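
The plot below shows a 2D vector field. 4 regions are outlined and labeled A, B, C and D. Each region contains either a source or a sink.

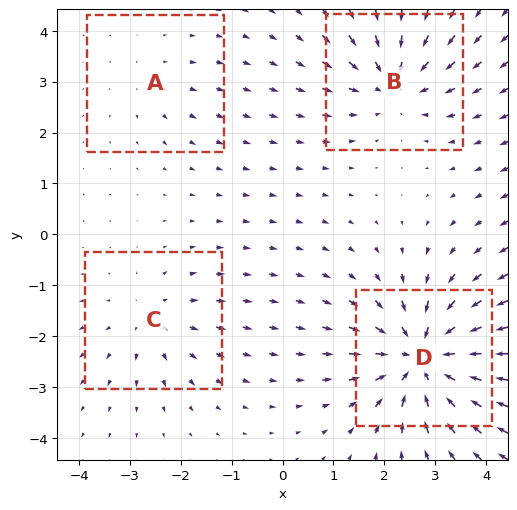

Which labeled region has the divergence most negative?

Divergence at each region's feature centre — A: about +2, B: about -5, C: about +3, D: about -7. Region D is most negative.

D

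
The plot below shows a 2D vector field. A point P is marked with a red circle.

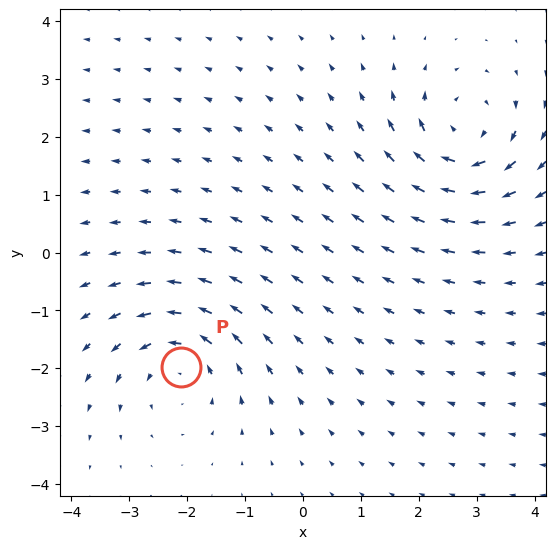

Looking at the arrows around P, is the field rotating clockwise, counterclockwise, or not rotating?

Near P at (-2.1, -2.0) the arrows circulate counterclockwise. The curl (z-component) there is about +4; positive curl means counterclockwise rotation.

counterclockwise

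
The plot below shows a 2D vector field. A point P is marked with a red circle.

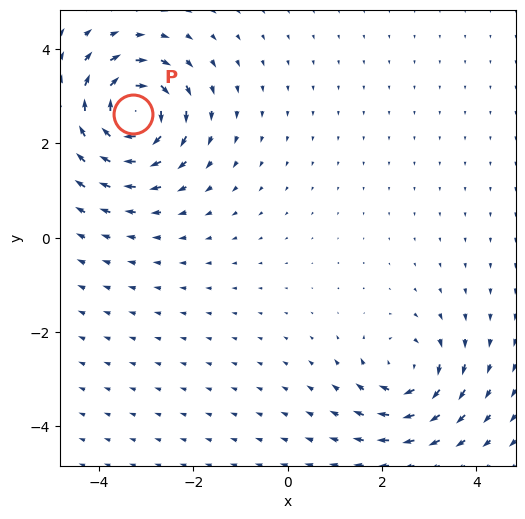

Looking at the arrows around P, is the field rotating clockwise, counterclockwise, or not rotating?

Near P at (-3.3, 2.6) the arrows circulate clockwise. The curl (z-component) there is about -7; negative curl means clockwise rotation.

clockwise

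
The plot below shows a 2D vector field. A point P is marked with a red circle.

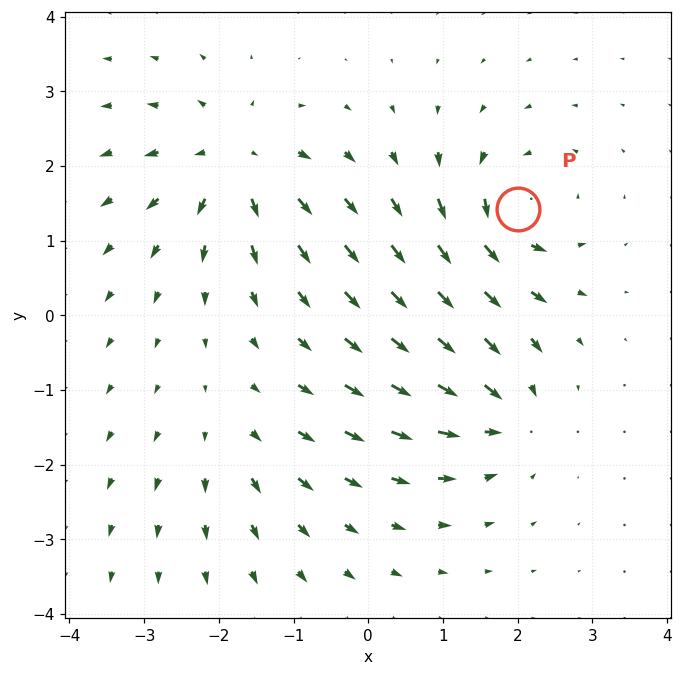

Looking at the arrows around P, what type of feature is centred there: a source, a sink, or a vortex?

vortex

At P (2.0, 1.4) the arrows circulate counterclockwise. Divergence ≈0, curl about +5 — near-zero divergence with nonzero curl is a vortex.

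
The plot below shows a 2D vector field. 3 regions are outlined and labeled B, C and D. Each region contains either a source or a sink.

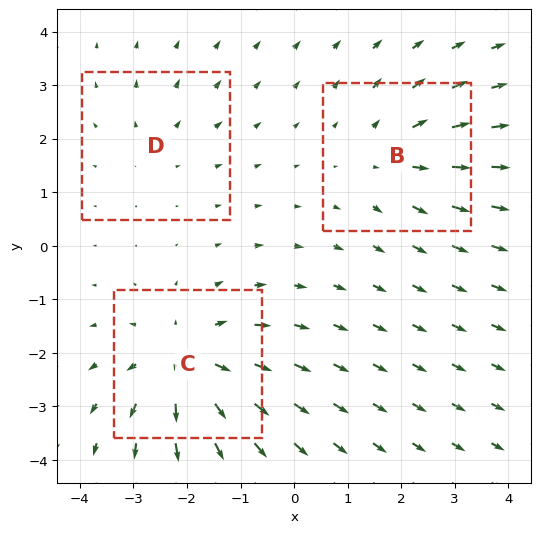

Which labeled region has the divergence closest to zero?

D

Divergence at each region's feature centre — B: about +3, C: about +4, D: about +2. Region D is closest to zero.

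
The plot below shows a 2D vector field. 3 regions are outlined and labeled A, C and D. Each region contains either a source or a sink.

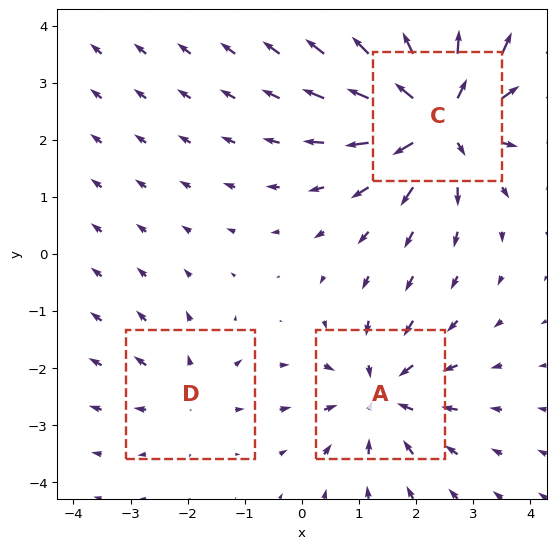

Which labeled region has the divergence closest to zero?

D

Divergence at each region's feature centre — A: about -3, C: about +5, D: about +2. Region D is closest to zero.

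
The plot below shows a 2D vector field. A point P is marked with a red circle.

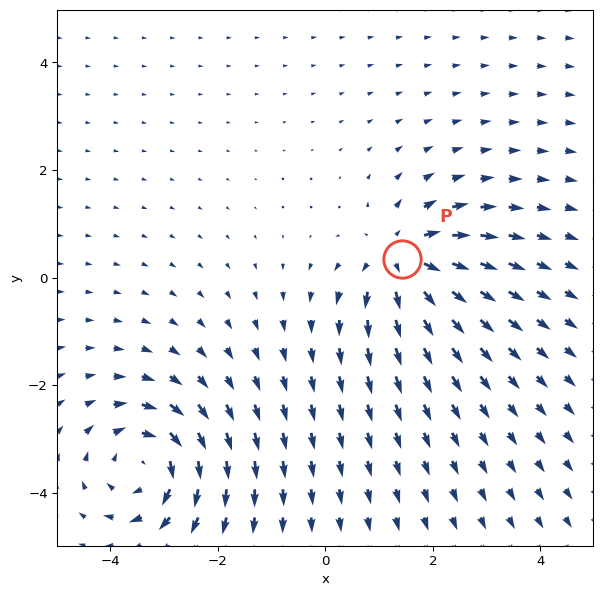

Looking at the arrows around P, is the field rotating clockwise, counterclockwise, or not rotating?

Near P at (1.4, 0.3) the arrows show no circulation. The curl there is ≈0.

not rotating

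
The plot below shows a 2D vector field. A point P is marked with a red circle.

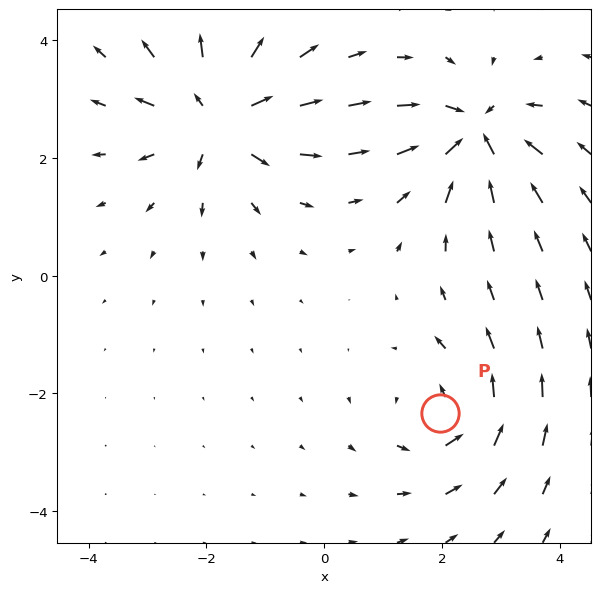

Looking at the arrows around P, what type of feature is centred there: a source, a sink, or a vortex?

vortex

At P (2.0, -2.3) the arrows circulate counterclockwise. Divergence ≈0, curl about +5 — near-zero divergence with nonzero curl is a vortex.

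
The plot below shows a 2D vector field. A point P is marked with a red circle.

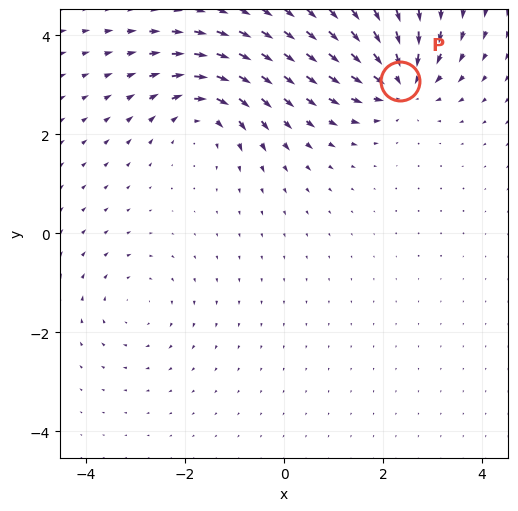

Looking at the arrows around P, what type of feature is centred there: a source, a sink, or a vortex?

sink

At P (2.3, 3.1) the arrows converge inward. Divergence about -6, curl ≈0 — negative divergence with near-zero curl is a sink.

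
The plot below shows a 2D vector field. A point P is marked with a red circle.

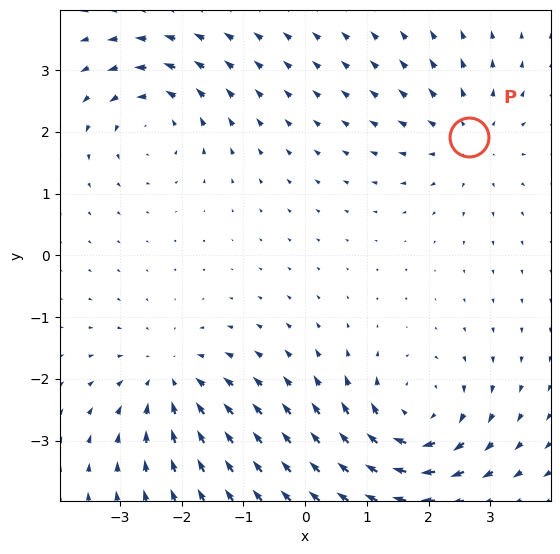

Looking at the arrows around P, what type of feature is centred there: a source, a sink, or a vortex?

At P (2.7, 1.9) the arrows spread outward. Divergence about +3, curl ≈0 — positive divergence with near-zero curl is a source.

source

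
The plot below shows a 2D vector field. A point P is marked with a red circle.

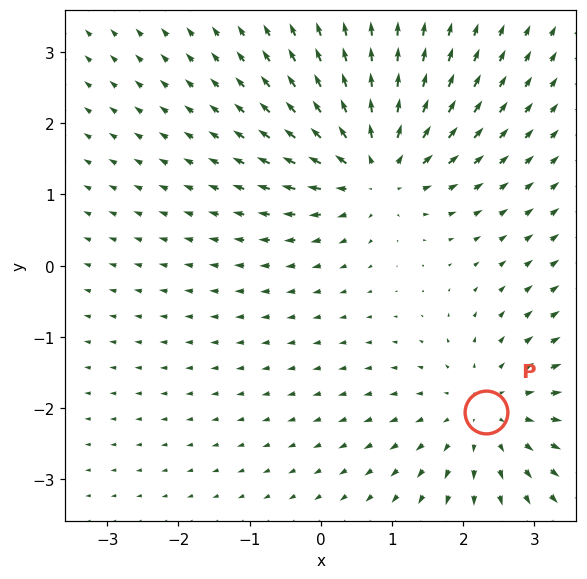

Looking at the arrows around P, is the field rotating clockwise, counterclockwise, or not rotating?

not rotating

Near P at (2.3, -2.1) the arrows show no circulation. The curl there is ≈0.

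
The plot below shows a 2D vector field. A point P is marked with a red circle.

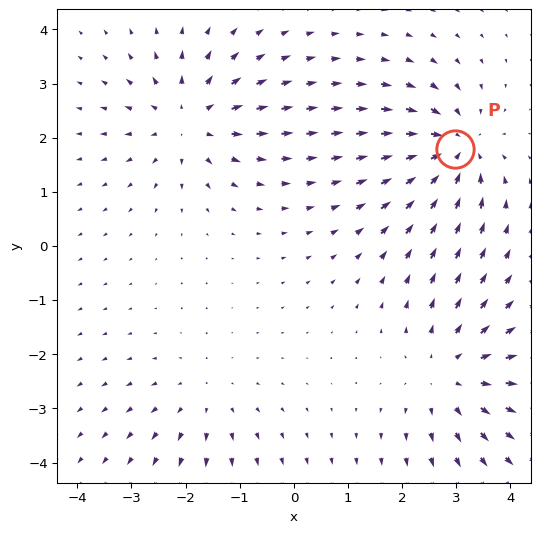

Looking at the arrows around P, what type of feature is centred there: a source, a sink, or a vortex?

sink

At P (3.0, 1.8) the arrows converge inward. Divergence about -6, curl ≈0 — negative divergence with near-zero curl is a sink.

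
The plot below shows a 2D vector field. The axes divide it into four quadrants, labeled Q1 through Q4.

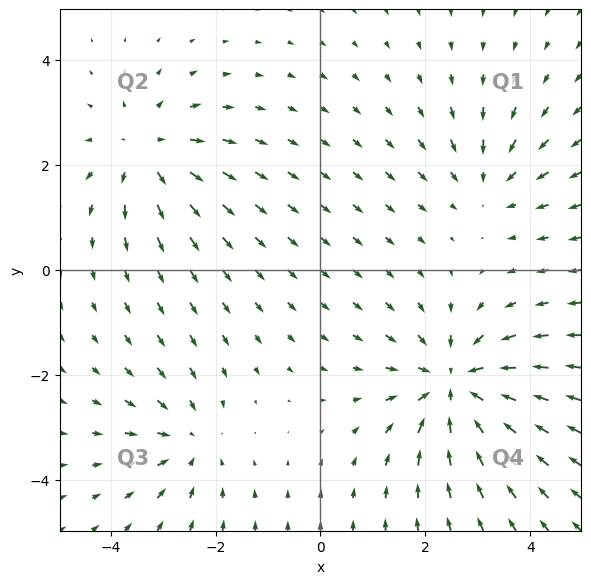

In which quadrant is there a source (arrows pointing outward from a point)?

Q2

The source sits at approximately (-3.3, 2.3), which lies in quadrant Q2. The divergence there is about +3, positive as expected for a source.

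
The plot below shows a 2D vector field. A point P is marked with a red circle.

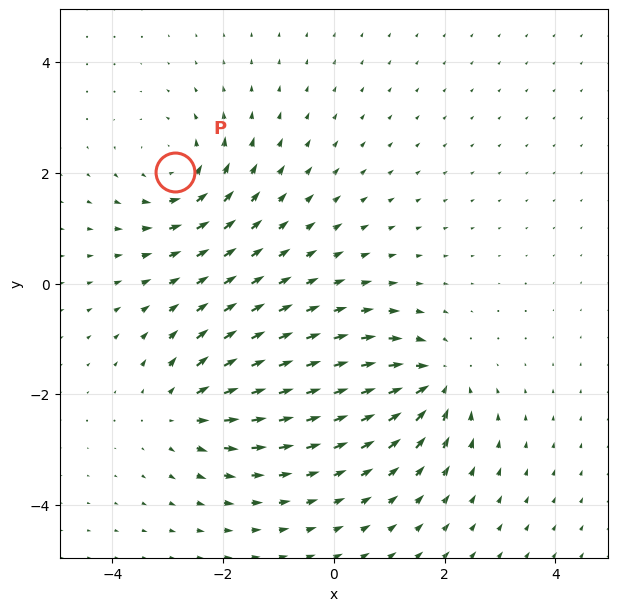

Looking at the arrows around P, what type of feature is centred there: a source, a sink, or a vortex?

At P (-2.9, 2.0) the arrows circulate counterclockwise. Divergence ≈0, curl about +5 — near-zero divergence with nonzero curl is a vortex.

vortex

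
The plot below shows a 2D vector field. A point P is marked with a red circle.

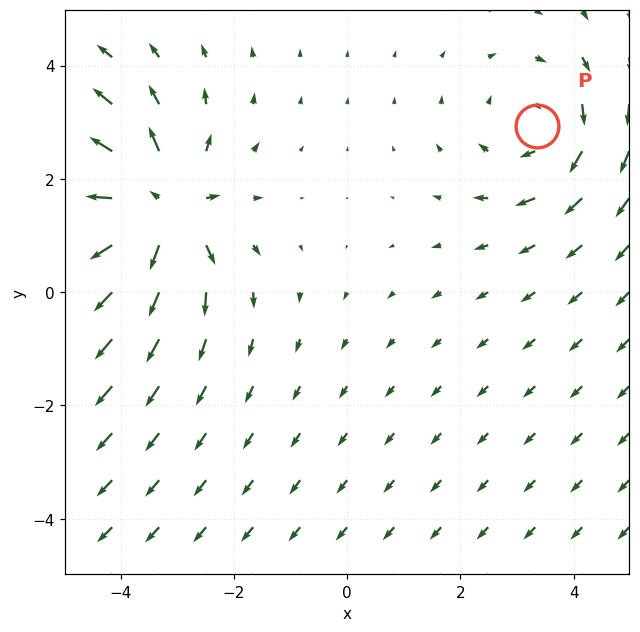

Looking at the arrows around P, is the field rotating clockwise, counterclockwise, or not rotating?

clockwise

Near P at (3.4, 2.9) the arrows circulate clockwise. The curl (z-component) there is about -3; negative curl means clockwise rotation.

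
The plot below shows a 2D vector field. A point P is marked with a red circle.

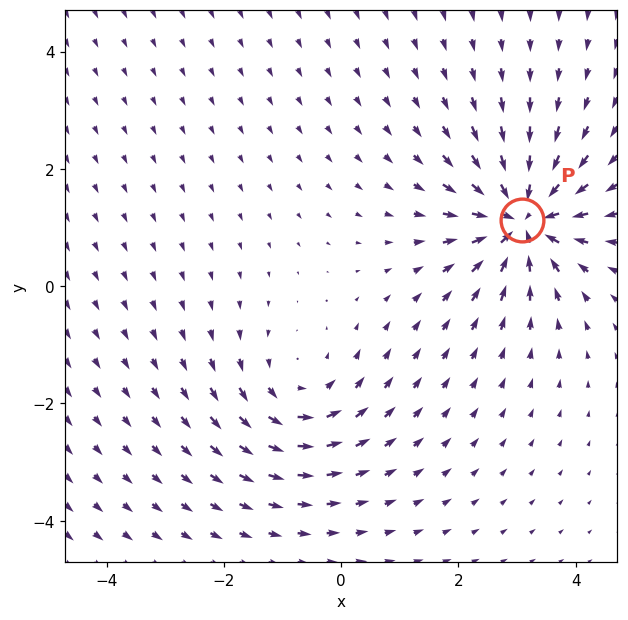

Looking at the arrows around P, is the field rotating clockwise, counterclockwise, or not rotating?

Near P at (3.1, 1.1) the arrows show no circulation. The curl there is ≈0.

not rotating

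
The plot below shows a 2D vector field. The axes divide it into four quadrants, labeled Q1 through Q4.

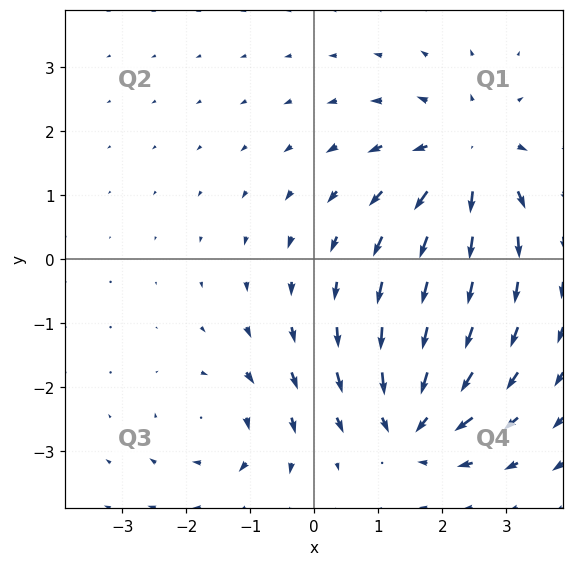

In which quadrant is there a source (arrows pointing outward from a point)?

The source sits at approximately (2.4, 1.6), which lies in quadrant Q1. The divergence there is about +5, positive as expected for a source.

Q1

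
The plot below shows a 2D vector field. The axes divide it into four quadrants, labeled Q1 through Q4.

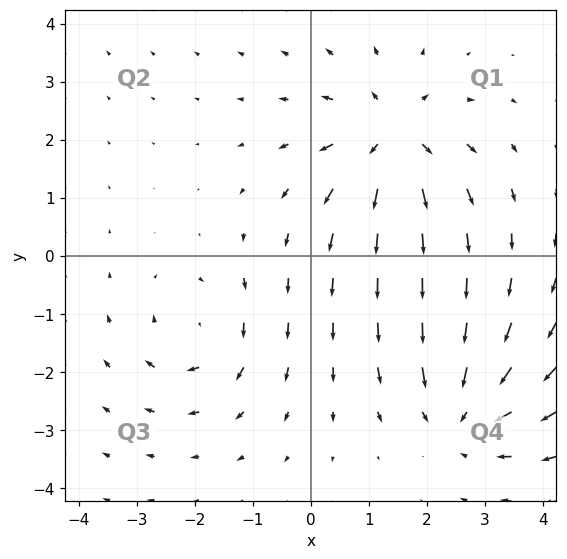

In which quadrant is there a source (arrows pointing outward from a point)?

Q1

The source sits at approximately (1.4, 2.0), which lies in quadrant Q1. The divergence there is about +6, positive as expected for a source.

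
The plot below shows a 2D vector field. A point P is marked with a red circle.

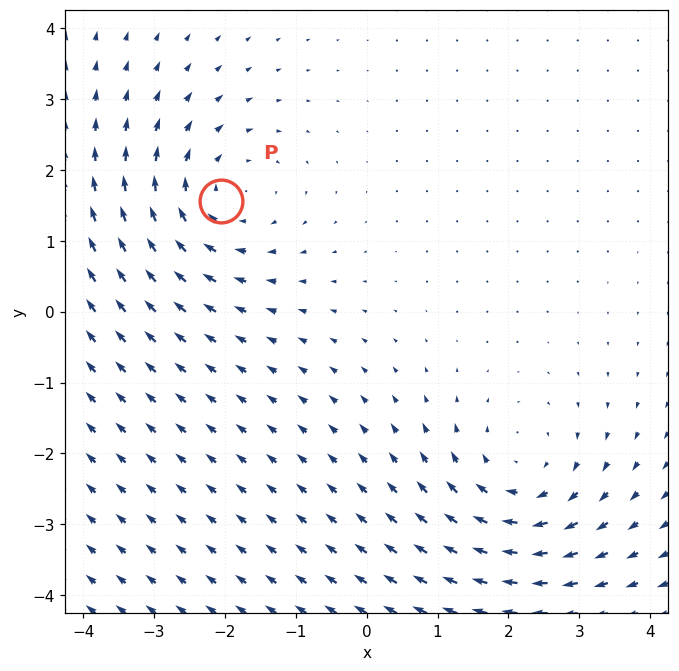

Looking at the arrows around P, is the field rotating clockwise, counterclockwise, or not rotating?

Near P at (-2.1, 1.6) the arrows circulate clockwise. The curl (z-component) there is about -4; negative curl means clockwise rotation.

clockwise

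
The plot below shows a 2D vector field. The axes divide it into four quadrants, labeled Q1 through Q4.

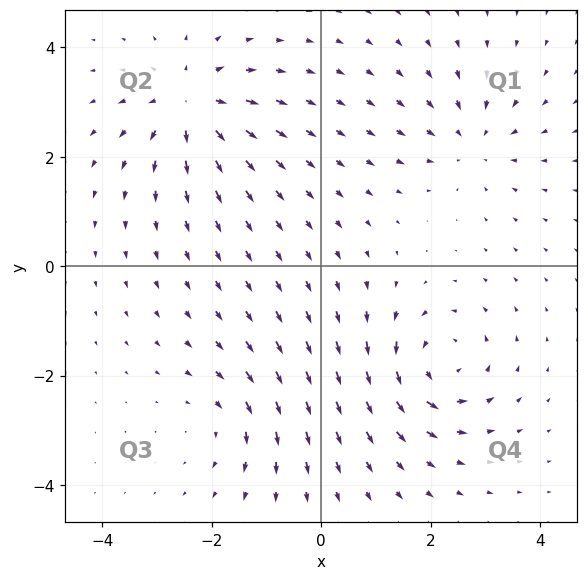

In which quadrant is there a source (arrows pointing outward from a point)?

Q2

The source sits at approximately (-2.4, 3.0), which lies in quadrant Q2. The divergence there is about +4, positive as expected for a source.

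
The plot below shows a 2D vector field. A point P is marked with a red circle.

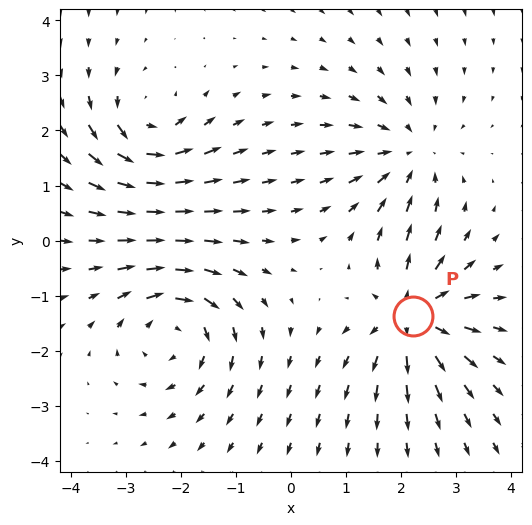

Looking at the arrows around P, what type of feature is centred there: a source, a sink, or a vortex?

At P (2.2, -1.4) the arrows spread outward. Divergence about +6, curl ≈0 — positive divergence with near-zero curl is a source.

source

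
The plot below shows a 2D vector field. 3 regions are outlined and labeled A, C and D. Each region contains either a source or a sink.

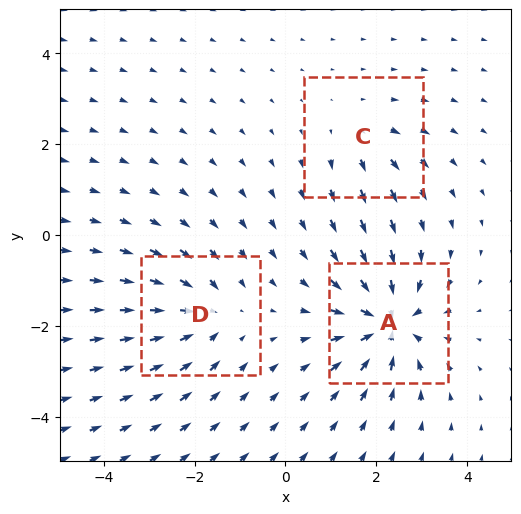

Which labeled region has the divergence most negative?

Divergence at each region's feature centre — A: about -6, C: about +2, D: about -4. Region A is most negative.

A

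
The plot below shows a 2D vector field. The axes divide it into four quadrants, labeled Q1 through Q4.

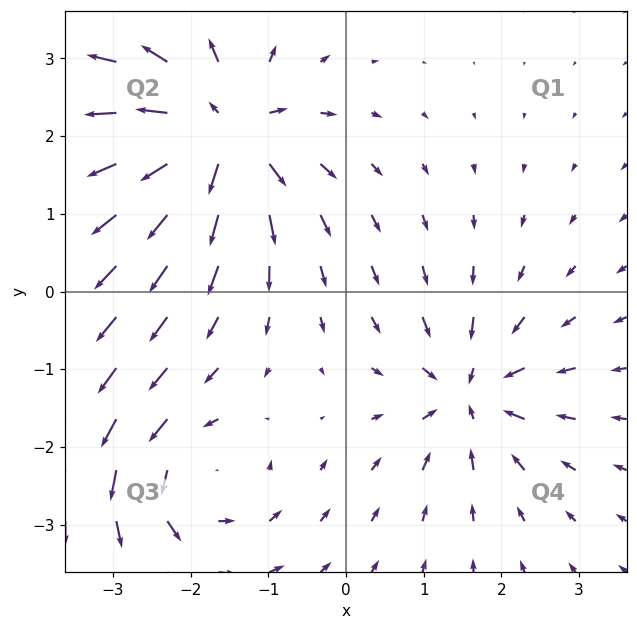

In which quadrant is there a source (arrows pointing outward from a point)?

The source sits at approximately (-1.6, 2.0), which lies in quadrant Q2. The divergence there is about +6, positive as expected for a source.

Q2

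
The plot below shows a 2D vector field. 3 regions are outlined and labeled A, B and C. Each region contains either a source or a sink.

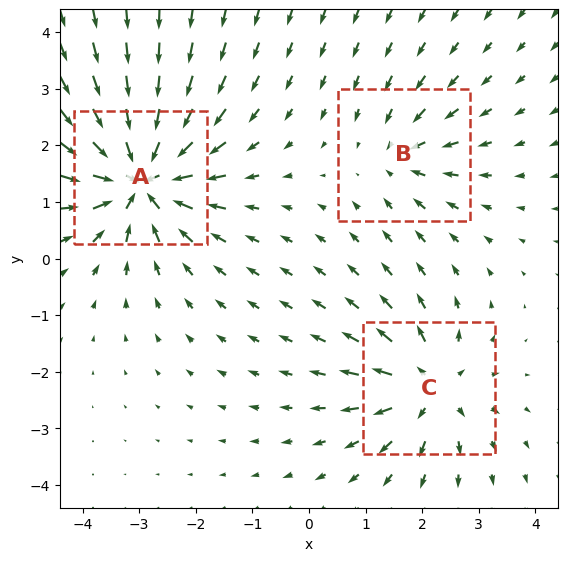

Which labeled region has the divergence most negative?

Divergence at each region's feature centre — A: about -6, B: about -3, C: about +4. Region A is most negative.

A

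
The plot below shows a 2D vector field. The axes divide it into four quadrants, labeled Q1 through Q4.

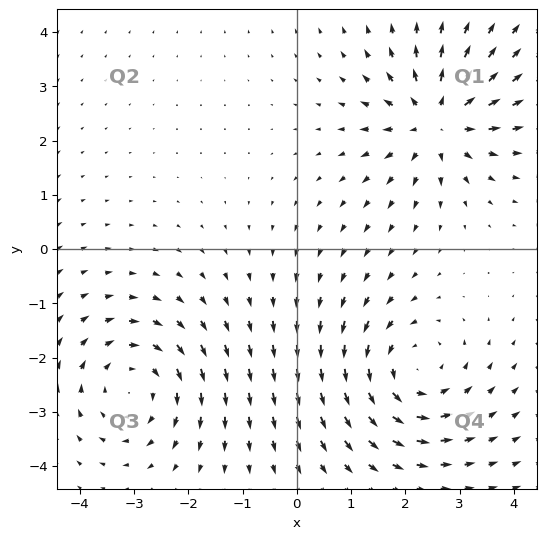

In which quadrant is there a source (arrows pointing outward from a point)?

The source sits at approximately (2.6, 2.4), which lies in quadrant Q1. The divergence there is about +5, positive as expected for a source.

Q1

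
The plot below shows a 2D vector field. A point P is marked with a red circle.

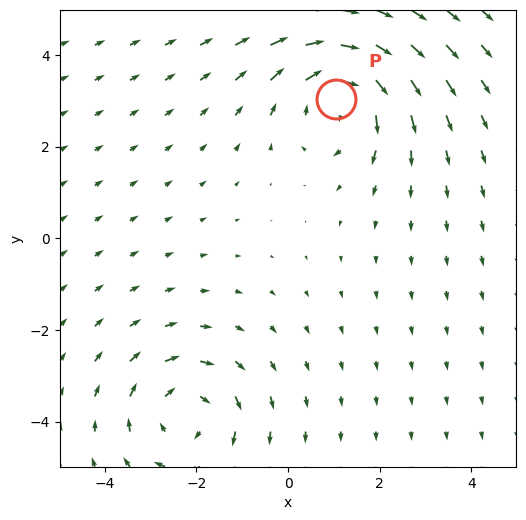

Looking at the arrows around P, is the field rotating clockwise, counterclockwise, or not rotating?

Near P at (1.1, 3.0) the arrows circulate clockwise. The curl (z-component) there is about -4; negative curl means clockwise rotation.

clockwise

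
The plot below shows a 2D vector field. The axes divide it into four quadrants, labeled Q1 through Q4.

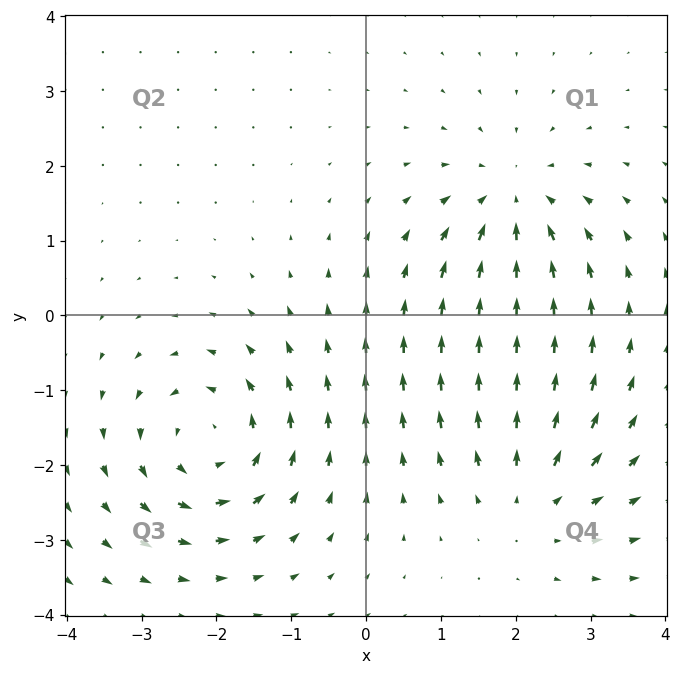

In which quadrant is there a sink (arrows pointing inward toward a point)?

Q1

The sink sits at approximately (2.0, 1.5), which lies in quadrant Q1. The divergence there is about -4, negative as expected for a sink.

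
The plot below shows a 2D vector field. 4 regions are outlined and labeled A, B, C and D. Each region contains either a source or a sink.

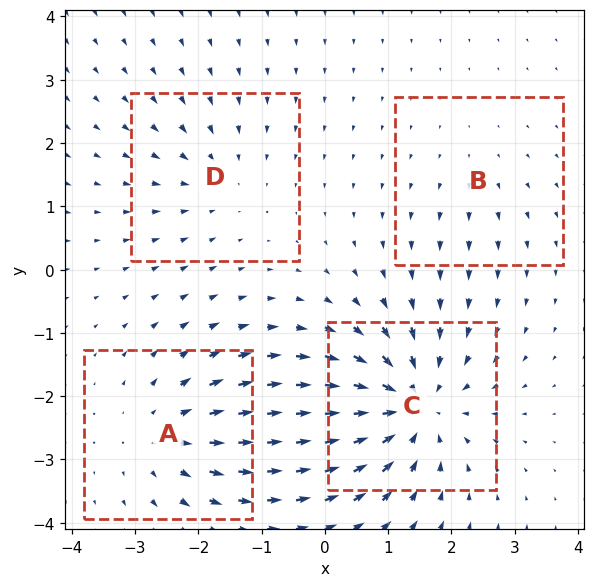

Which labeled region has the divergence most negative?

C

Divergence at each region's feature centre — A: about +4, B: about +2, C: about -7, D: about -3. Region C is most negative.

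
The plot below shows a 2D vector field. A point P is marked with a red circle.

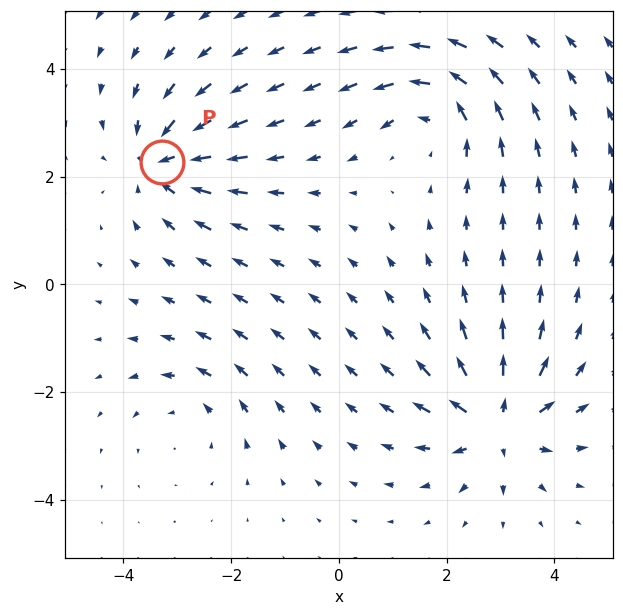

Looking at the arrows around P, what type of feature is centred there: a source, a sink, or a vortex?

At P (-3.3, 2.3) the arrows converge inward. Divergence about -5, curl ≈0 — negative divergence with near-zero curl is a sink.

sink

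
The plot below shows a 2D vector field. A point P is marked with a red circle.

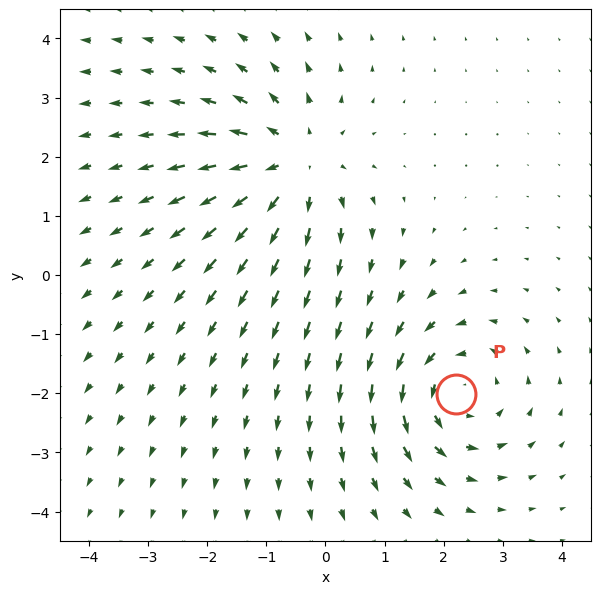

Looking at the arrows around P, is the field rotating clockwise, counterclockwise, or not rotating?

counterclockwise

Near P at (2.2, -2.0) the arrows circulate counterclockwise. The curl (z-component) there is about +4; positive curl means counterclockwise rotation.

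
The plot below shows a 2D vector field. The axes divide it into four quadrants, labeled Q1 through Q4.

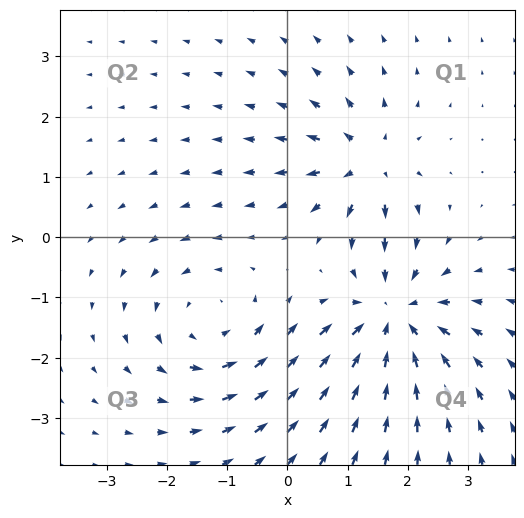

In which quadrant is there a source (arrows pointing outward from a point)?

The source sits at approximately (1.3, 1.2), which lies in quadrant Q1. The divergence there is about +4, positive as expected for a source.

Q1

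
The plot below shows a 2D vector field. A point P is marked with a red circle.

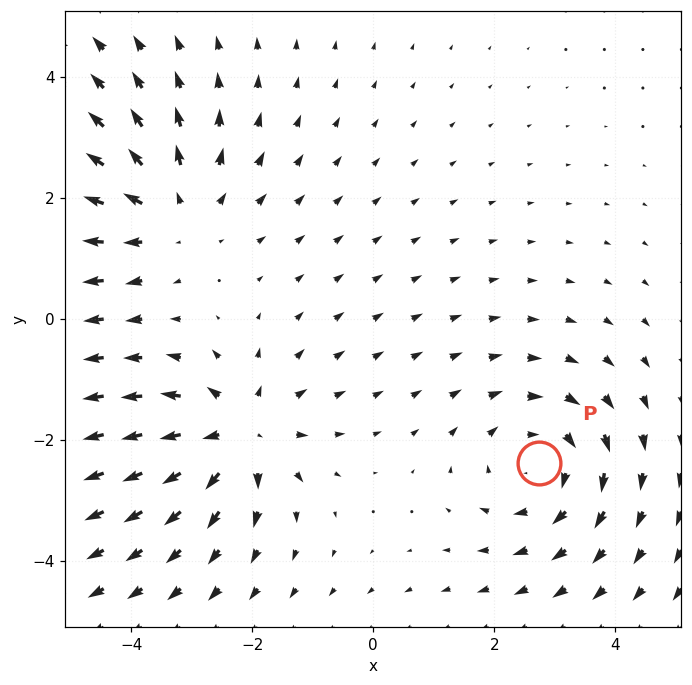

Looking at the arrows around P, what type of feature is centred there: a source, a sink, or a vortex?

At P (2.7, -2.4) the arrows circulate clockwise. Divergence ≈0, curl about -2 — near-zero divergence with nonzero curl is a vortex.

vortex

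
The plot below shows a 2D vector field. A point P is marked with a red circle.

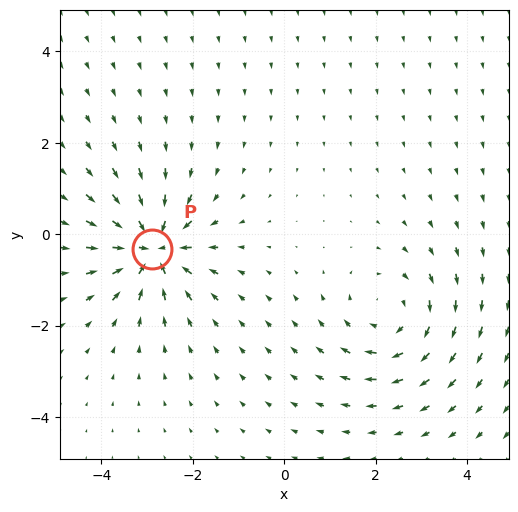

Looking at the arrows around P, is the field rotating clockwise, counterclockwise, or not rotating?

not rotating

Near P at (-2.9, -0.3) the arrows show no circulation. The curl there is ≈0.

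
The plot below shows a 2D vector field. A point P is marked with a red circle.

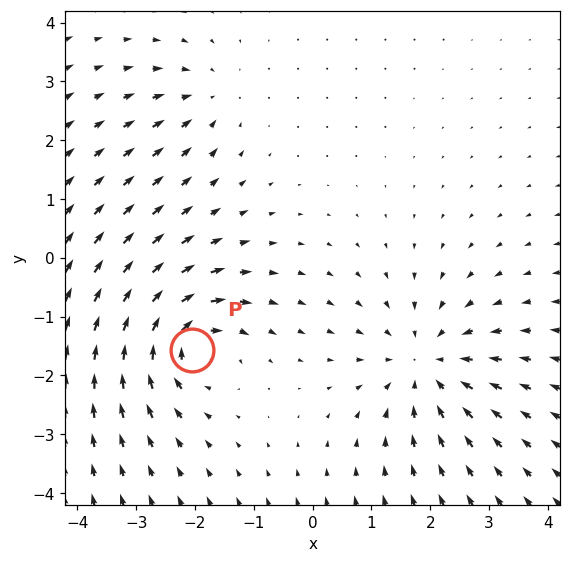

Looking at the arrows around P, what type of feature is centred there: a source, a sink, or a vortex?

At P (-2.0, -1.6) the arrows circulate clockwise. Divergence ≈0, curl about -6 — near-zero divergence with nonzero curl is a vortex.

vortex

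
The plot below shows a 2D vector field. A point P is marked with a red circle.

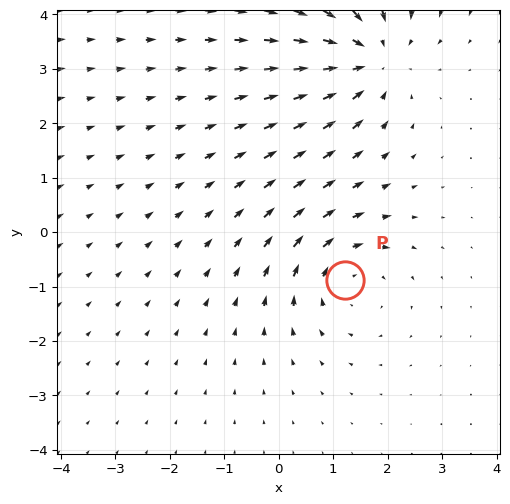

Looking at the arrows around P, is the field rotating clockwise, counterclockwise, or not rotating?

Near P at (1.2, -0.9) the arrows circulate clockwise. The curl (z-component) there is about -3; negative curl means clockwise rotation.

clockwise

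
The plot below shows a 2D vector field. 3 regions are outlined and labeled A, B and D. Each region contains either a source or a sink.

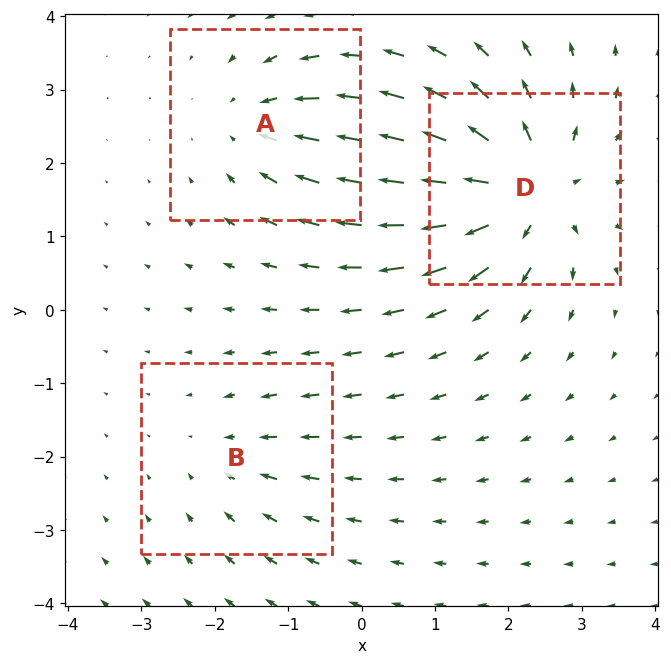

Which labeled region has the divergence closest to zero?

B

Divergence at each region's feature centre — A: about -3, B: about -2, D: about +6. Region B is closest to zero.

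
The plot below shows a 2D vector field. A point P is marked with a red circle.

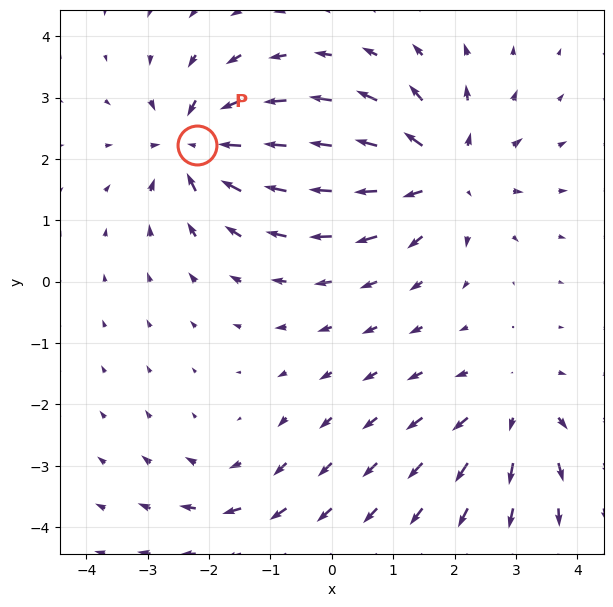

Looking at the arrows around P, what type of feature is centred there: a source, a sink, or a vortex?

At P (-2.2, 2.2) the arrows converge inward. Divergence about -6, curl ≈0 — negative divergence with near-zero curl is a sink.

sink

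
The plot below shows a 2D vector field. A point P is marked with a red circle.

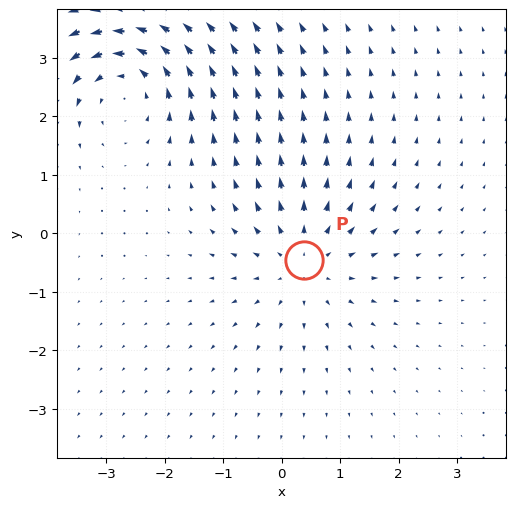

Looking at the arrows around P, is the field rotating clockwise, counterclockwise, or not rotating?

Near P at (0.4, -0.5) the arrows show no circulation. The curl there is ≈0.

not rotating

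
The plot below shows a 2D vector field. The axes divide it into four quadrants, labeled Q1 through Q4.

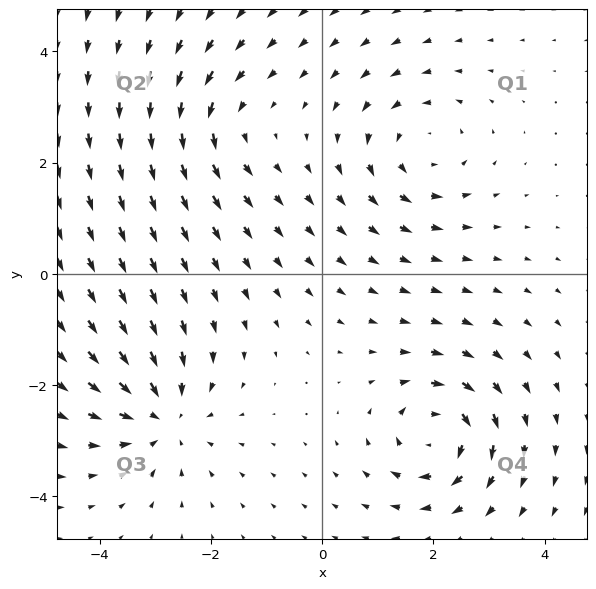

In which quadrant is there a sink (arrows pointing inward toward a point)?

The sink sits at approximately (-2.8, -2.6), which lies in quadrant Q3. The divergence there is about -4, negative as expected for a sink.

Q3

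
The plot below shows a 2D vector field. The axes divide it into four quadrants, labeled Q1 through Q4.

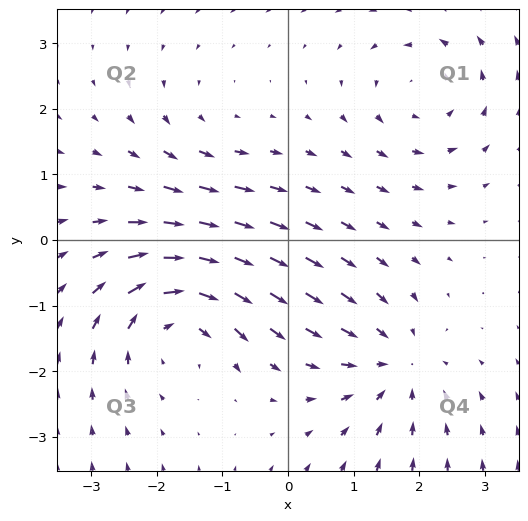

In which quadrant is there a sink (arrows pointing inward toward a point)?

Q4

The sink sits at approximately (1.6, -1.9), which lies in quadrant Q4. The divergence there is about -4, negative as expected for a sink.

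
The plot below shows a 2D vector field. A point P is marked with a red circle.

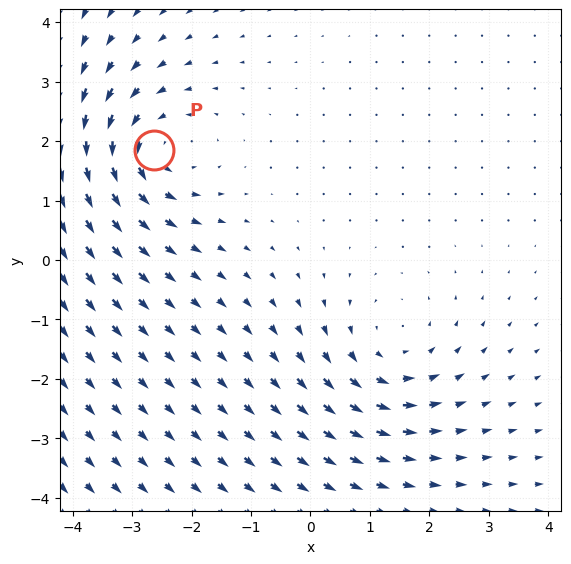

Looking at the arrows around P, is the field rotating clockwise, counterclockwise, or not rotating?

counterclockwise

Near P at (-2.6, 1.8) the arrows circulate counterclockwise. The curl (z-component) there is about +4; positive curl means counterclockwise rotation.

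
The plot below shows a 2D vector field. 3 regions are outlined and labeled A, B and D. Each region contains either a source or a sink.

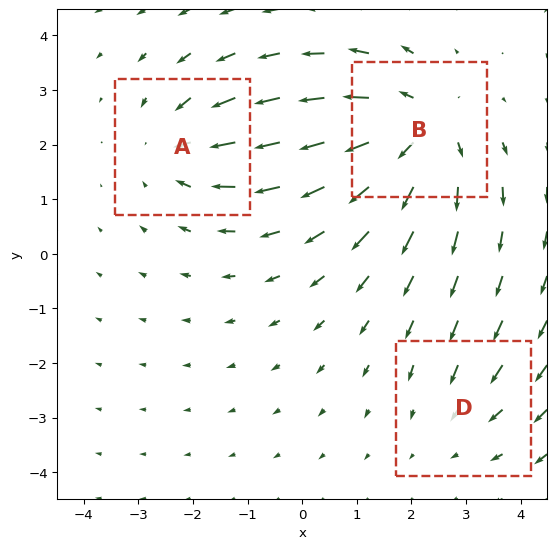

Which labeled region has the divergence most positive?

B

Divergence at each region's feature centre — A: about -3, B: about +5, D: about -2. Region B is most positive.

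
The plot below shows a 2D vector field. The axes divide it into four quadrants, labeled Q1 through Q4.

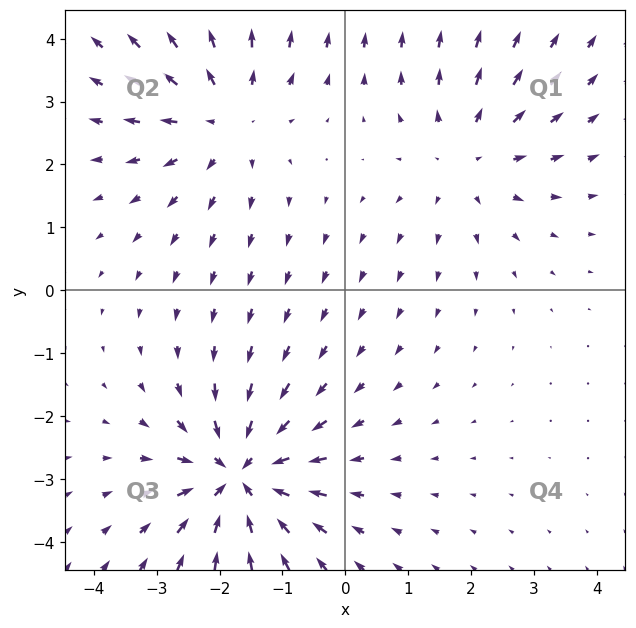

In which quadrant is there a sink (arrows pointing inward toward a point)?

The sink sits at approximately (-1.7, -3.0), which lies in quadrant Q3. The divergence there is about -6, negative as expected for a sink.

Q3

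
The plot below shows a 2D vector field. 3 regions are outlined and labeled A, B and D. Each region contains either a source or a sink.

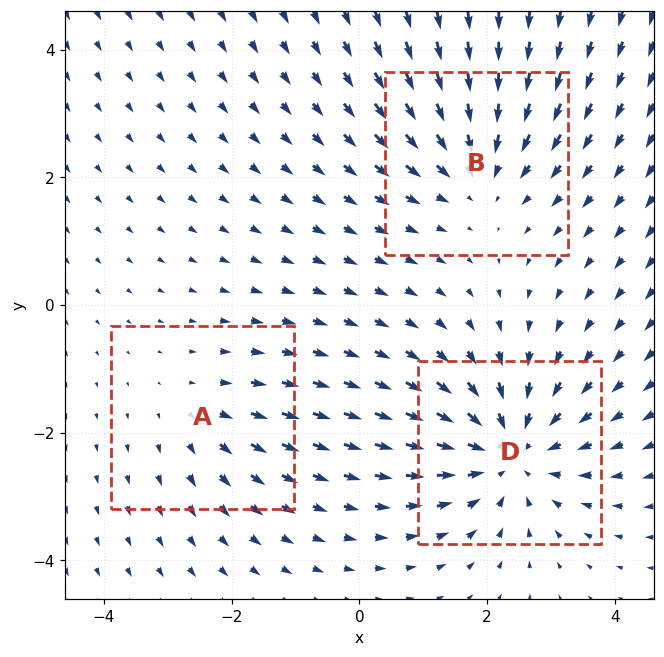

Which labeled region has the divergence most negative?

Divergence at each region's feature centre — A: about +2, B: about -3, D: about -4. Region D is most negative.

D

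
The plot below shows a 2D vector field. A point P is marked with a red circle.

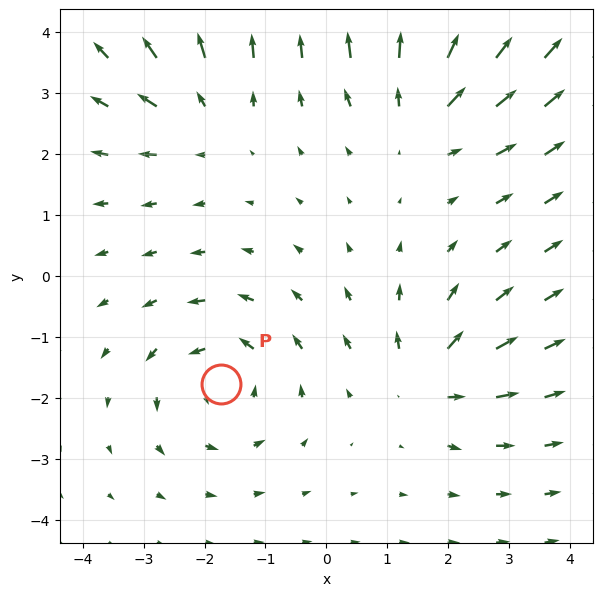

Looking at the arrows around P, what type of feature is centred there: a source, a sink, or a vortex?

At P (-1.7, -1.8) the arrows circulate counterclockwise. Divergence ≈0, curl about +4 — near-zero divergence with nonzero curl is a vortex.

vortex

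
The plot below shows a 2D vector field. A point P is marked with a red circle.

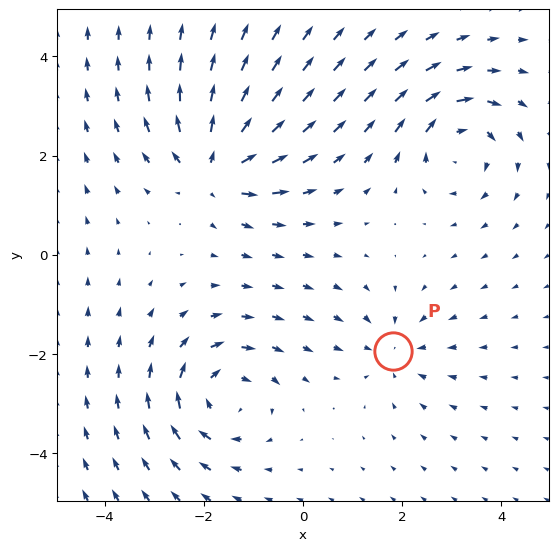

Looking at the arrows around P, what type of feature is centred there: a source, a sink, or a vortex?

sink

At P (1.8, -1.9) the arrows converge inward. Divergence about -3, curl ≈0 — negative divergence with near-zero curl is a sink.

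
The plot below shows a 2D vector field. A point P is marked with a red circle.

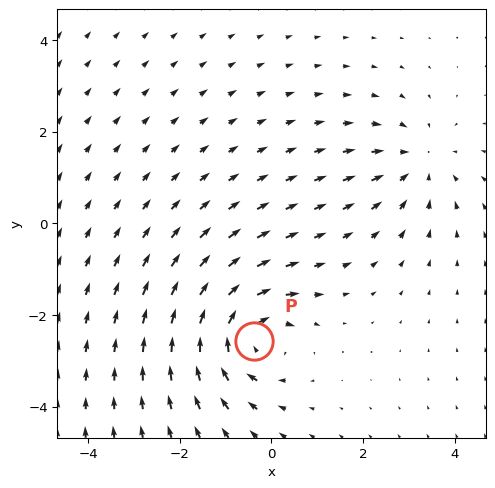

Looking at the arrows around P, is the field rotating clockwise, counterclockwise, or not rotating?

Near P at (-0.4, -2.6) the arrows circulate clockwise. The curl (z-component) there is about -4; negative curl means clockwise rotation.

clockwise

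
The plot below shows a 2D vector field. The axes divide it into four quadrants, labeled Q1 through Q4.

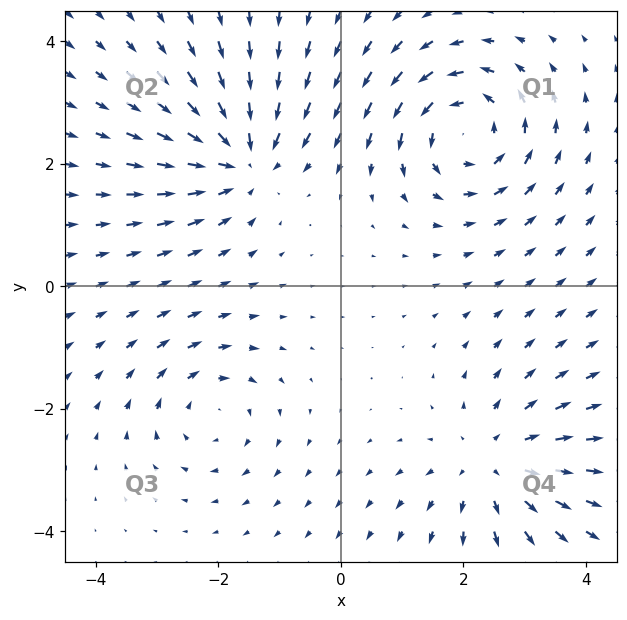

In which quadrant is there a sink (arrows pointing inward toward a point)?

The sink sits at approximately (-1.6, 2.1), which lies in quadrant Q2. The divergence there is about -5, negative as expected for a sink.

Q2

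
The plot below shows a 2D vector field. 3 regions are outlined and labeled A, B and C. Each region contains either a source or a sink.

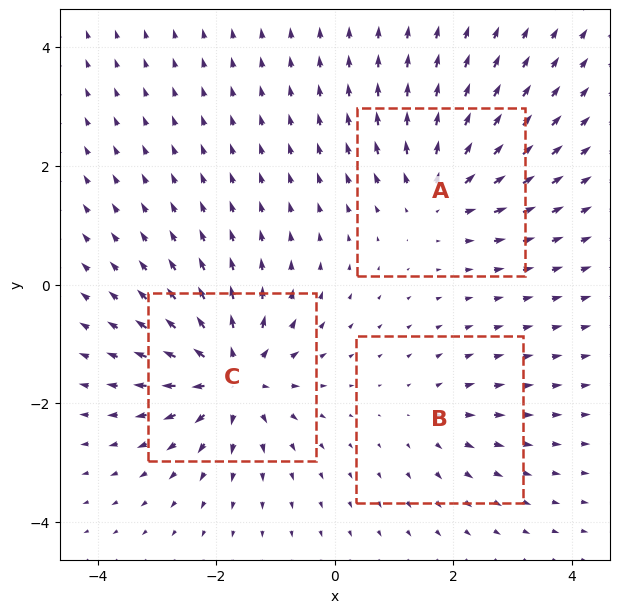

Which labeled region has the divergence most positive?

C

Divergence at each region's feature centre — A: about +4, B: about +2, C: about +6. Region C is most positive.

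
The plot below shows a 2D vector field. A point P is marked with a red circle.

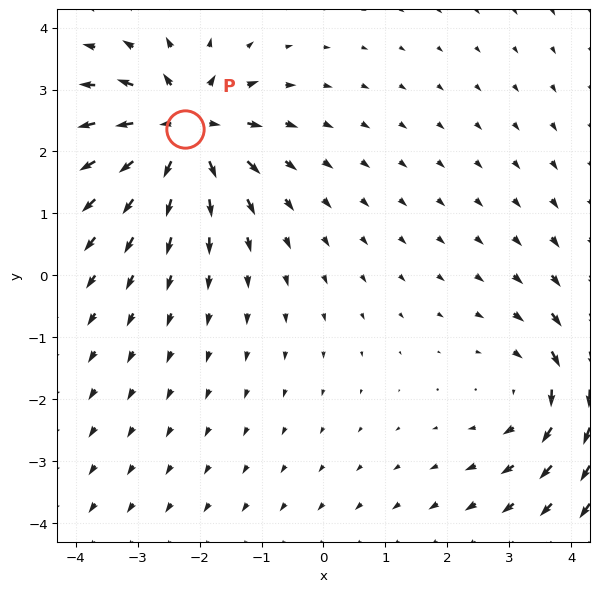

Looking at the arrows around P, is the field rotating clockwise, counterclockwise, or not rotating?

not rotating

Near P at (-2.2, 2.4) the arrows show no circulation. The curl there is ≈0.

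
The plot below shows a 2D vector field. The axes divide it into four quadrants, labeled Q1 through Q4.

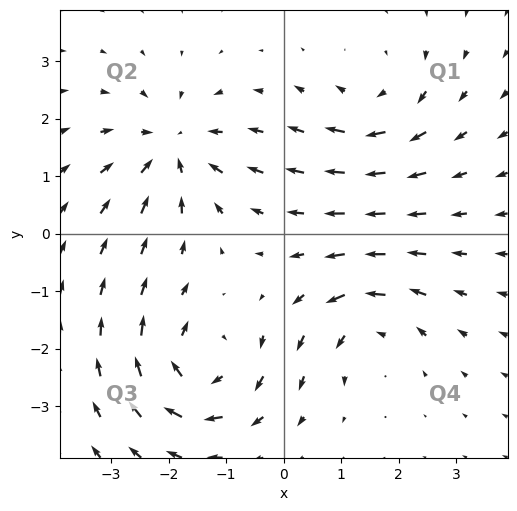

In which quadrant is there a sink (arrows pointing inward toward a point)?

Q2

The sink sits at approximately (-1.9, 1.5), which lies in quadrant Q2. The divergence there is about -4, negative as expected for a sink.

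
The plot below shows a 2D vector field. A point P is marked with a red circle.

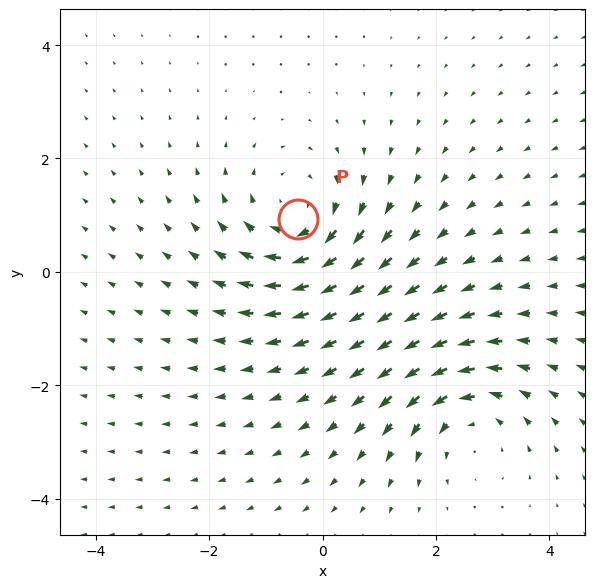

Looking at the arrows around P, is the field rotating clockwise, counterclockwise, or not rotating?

clockwise

Near P at (-0.4, 0.9) the arrows circulate clockwise. The curl (z-component) there is about -3; negative curl means clockwise rotation.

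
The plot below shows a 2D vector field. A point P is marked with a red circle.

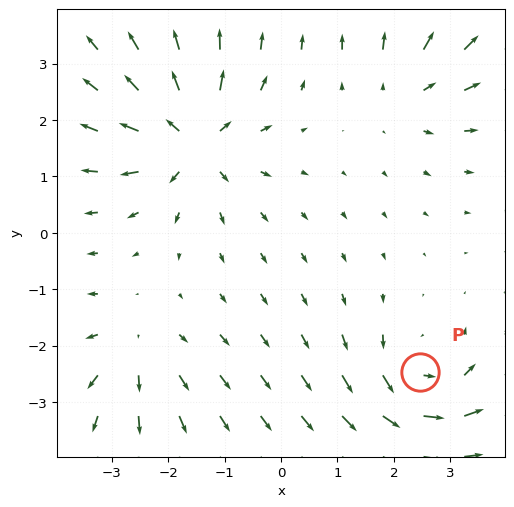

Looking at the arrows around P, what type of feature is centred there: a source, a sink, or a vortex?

vortex

At P (2.5, -2.5) the arrows circulate counterclockwise. Divergence ≈0, curl about +5 — near-zero divergence with nonzero curl is a vortex.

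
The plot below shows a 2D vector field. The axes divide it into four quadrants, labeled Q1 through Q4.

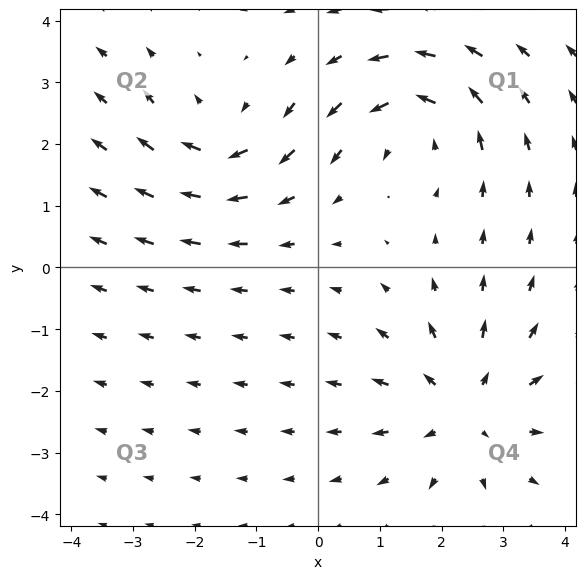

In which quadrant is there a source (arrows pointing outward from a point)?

Q4

The source sits at approximately (2.4, -2.3), which lies in quadrant Q4. The divergence there is about +4, positive as expected for a source.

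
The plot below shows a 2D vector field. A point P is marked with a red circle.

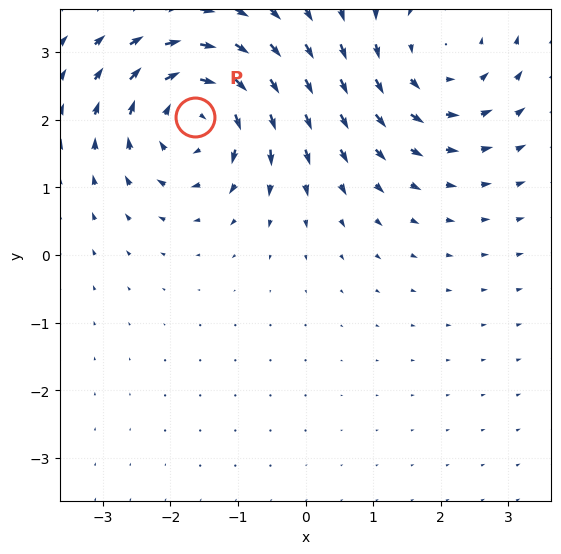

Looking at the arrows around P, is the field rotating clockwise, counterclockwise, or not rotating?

clockwise

Near P at (-1.6, 2.0) the arrows circulate clockwise. The curl (z-component) there is about -5; negative curl means clockwise rotation.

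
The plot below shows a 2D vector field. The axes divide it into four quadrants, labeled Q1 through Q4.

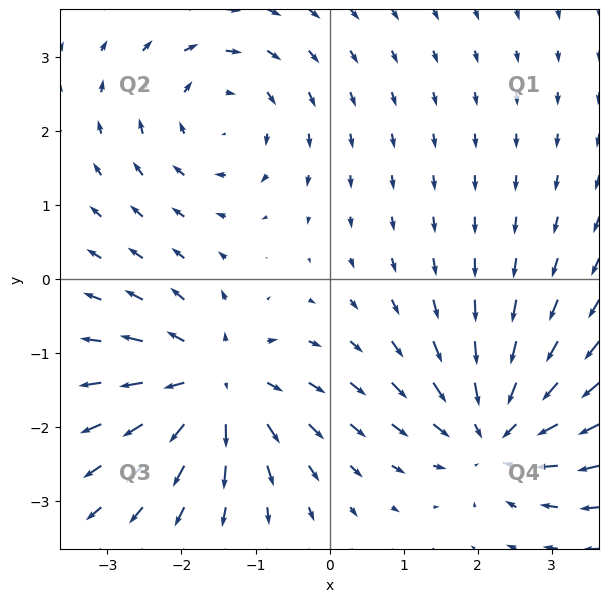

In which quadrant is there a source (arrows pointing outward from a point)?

The source sits at approximately (-1.5, -1.4), which lies in quadrant Q3. The divergence there is about +5, positive as expected for a source.

Q3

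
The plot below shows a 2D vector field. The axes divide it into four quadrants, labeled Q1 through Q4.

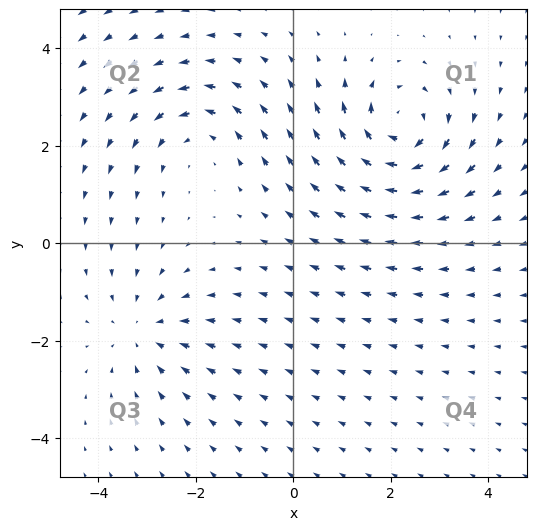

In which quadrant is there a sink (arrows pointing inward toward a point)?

Q3

The sink sits at approximately (-3.1, -1.8), which lies in quadrant Q3. The divergence there is about -3, negative as expected for a sink.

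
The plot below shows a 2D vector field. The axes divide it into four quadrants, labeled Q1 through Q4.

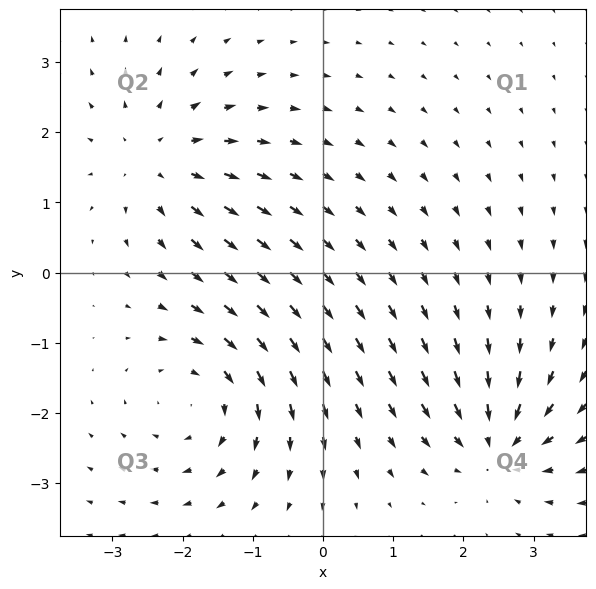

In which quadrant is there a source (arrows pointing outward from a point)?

The source sits at approximately (-2.4, 1.6), which lies in quadrant Q2. The divergence there is about +4, positive as expected for a source.

Q2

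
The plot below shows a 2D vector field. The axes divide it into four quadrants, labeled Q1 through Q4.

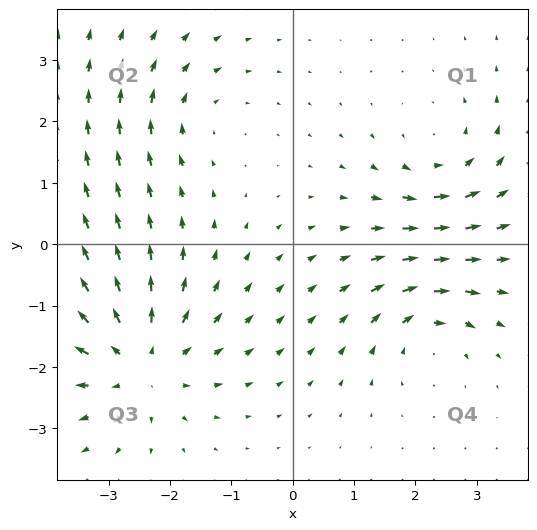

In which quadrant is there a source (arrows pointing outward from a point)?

Q3

The source sits at approximately (-2.5, -1.9), which lies in quadrant Q3. The divergence there is about +5, positive as expected for a source.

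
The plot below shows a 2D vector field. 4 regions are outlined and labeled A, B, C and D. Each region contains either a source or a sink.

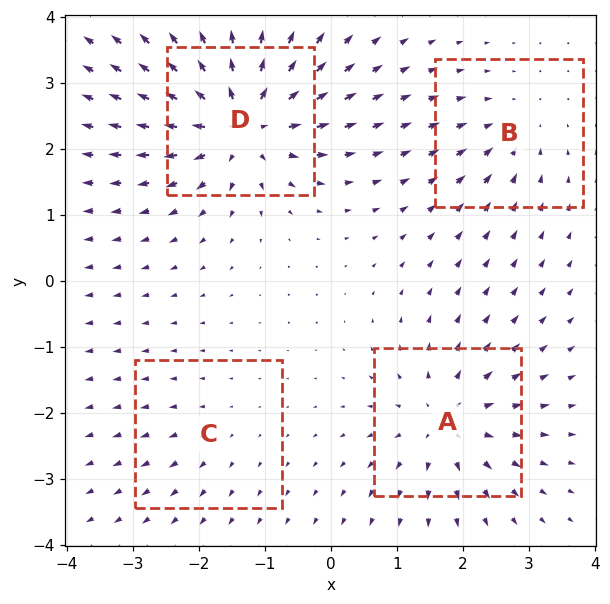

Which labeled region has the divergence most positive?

D

Divergence at each region's feature centre — A: about +6, B: about -4, C: about +2, D: about +9. Region D is most positive.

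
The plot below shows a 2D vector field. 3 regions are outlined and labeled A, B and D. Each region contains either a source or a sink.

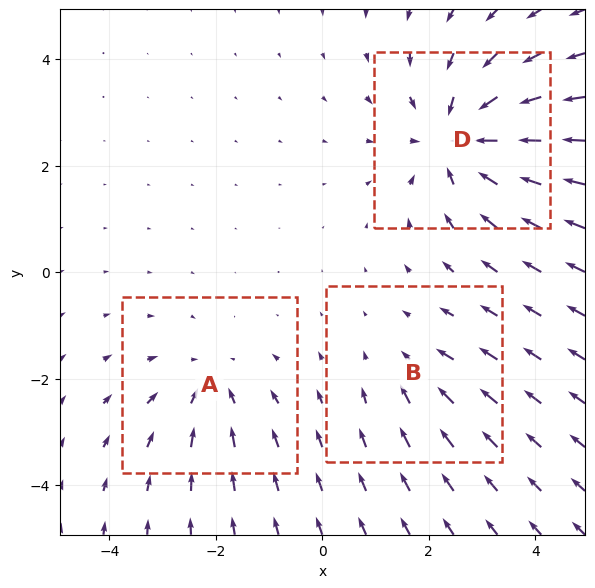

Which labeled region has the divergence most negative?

Divergence at each region's feature centre — A: about -3, B: about -2, D: about -5. Region D is most negative.

D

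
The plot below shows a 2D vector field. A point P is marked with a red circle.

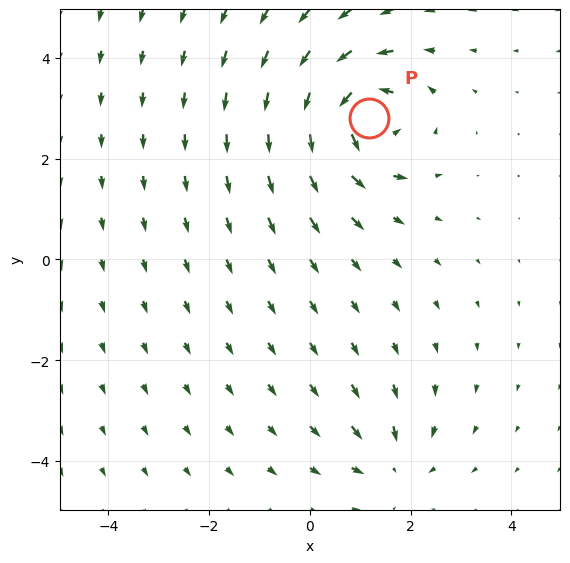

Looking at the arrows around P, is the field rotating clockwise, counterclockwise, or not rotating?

counterclockwise

Near P at (1.2, 2.8) the arrows circulate counterclockwise. The curl (z-component) there is about +6; positive curl means counterclockwise rotation.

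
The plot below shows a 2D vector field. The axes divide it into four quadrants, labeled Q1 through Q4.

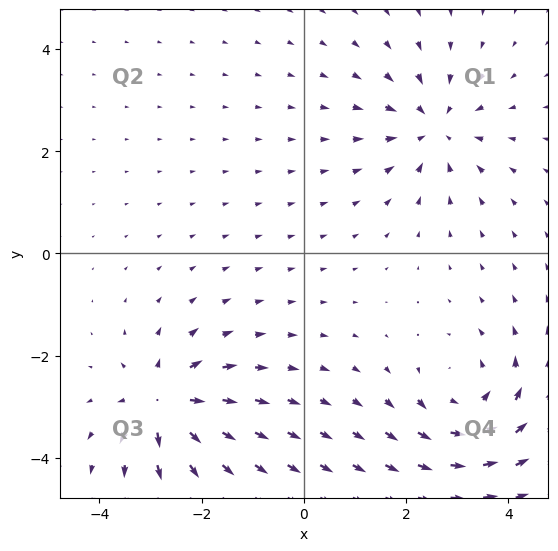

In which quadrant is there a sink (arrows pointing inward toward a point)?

Q1

The sink sits at approximately (2.6, 2.5), which lies in quadrant Q1. The divergence there is about -4, negative as expected for a sink.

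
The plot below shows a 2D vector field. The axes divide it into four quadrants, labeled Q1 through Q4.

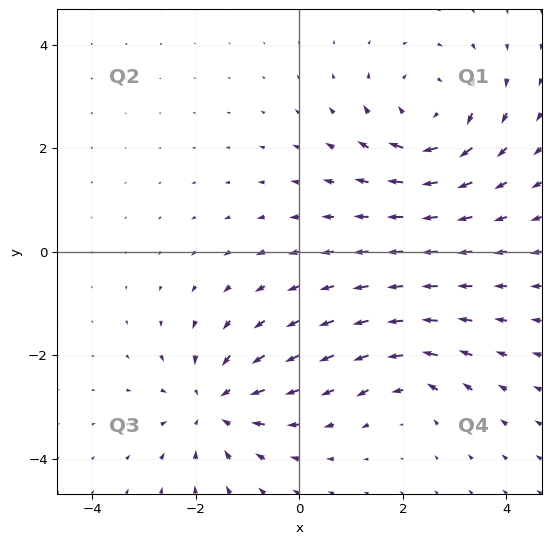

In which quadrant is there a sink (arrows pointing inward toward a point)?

Q3

The sink sits at approximately (-1.6, -3.0), which lies in quadrant Q3. The divergence there is about -5, negative as expected for a sink.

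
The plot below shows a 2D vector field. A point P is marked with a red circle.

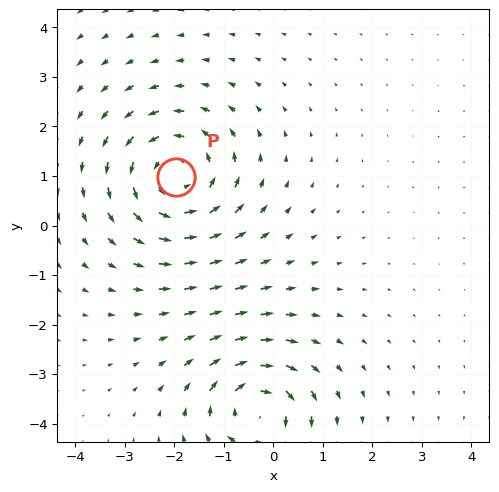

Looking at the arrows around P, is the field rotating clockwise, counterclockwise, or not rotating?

Near P at (-2.0, 1.0) the arrows circulate counterclockwise. The curl (z-component) there is about +4; positive curl means counterclockwise rotation.

counterclockwise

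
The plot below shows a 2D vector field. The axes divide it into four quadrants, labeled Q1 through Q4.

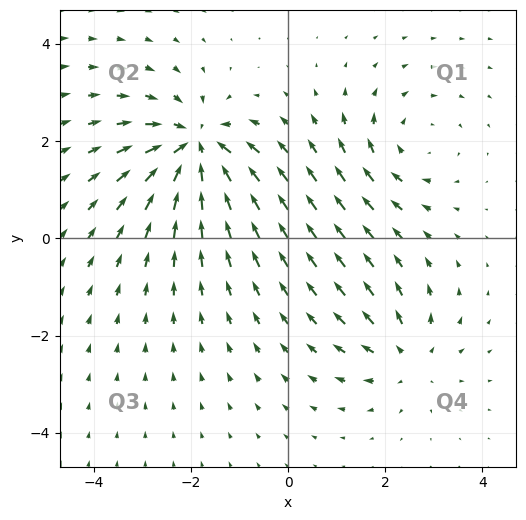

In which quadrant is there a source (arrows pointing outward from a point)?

Q4

The source sits at approximately (2.5, -2.5), which lies in quadrant Q4. The divergence there is about +3, positive as expected for a source.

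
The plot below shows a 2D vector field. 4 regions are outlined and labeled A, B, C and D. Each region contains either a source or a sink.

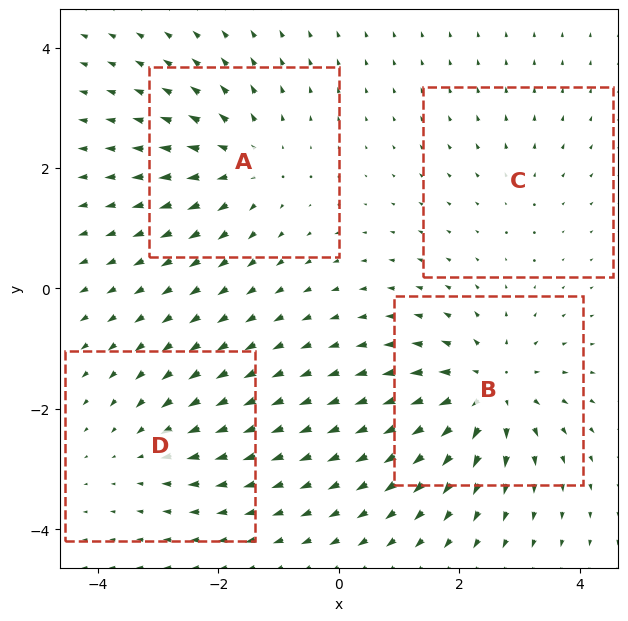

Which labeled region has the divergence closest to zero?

Divergence at each region's feature centre — A: about +5, B: about +6, C: about +2, D: about -3. Region C is closest to zero.

C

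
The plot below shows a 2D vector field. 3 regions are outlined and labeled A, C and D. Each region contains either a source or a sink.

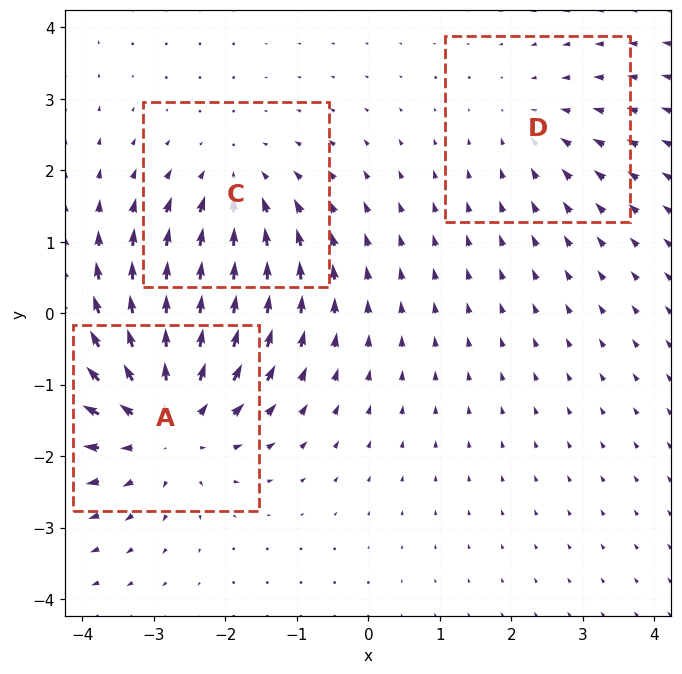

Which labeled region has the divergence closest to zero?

Divergence at each region's feature centre — A: about +4, C: about -3, D: about -2. Region D is closest to zero.

D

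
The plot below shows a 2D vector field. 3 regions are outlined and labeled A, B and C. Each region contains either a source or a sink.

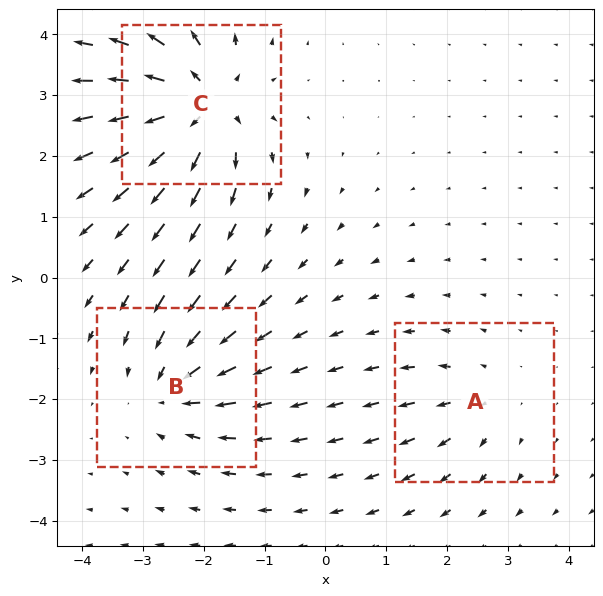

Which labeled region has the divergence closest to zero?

Divergence at each region's feature centre — A: about +2, B: about -4, C: about +6. Region A is closest to zero.

A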